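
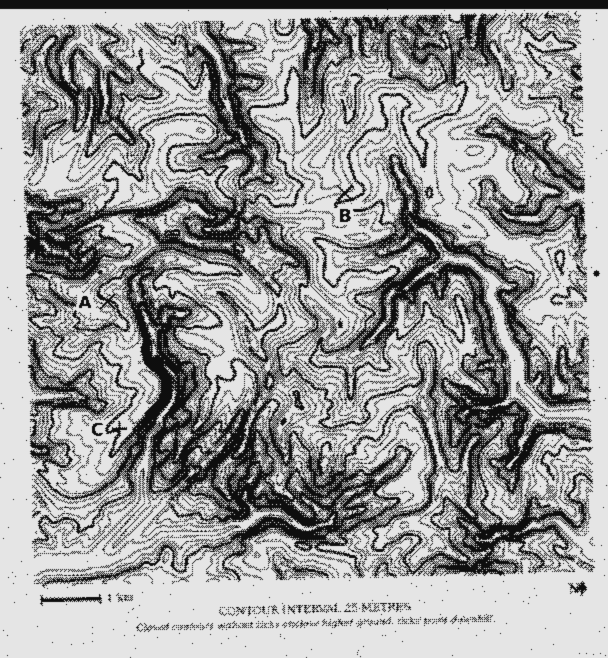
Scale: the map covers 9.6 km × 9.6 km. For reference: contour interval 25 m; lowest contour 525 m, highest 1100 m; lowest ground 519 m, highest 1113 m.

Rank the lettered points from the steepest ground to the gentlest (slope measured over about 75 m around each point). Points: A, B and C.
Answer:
A B C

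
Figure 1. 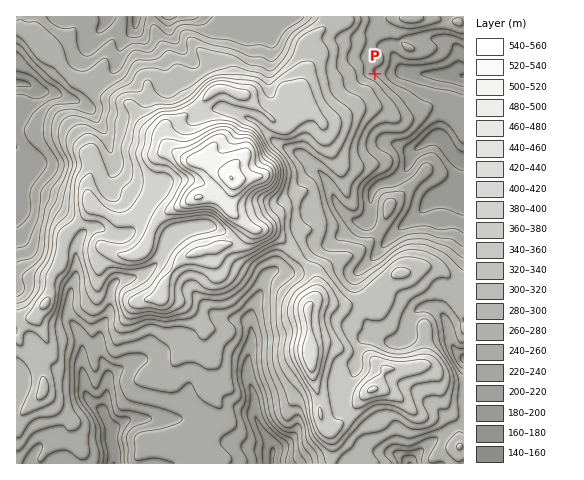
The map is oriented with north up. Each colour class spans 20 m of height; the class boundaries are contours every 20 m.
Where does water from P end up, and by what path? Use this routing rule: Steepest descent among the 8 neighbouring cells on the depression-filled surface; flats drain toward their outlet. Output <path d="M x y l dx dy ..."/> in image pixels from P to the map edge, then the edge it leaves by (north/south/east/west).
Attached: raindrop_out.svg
<path d="M375 74l1-1 40 0 1 1 44 1 2 1"/>
exit: east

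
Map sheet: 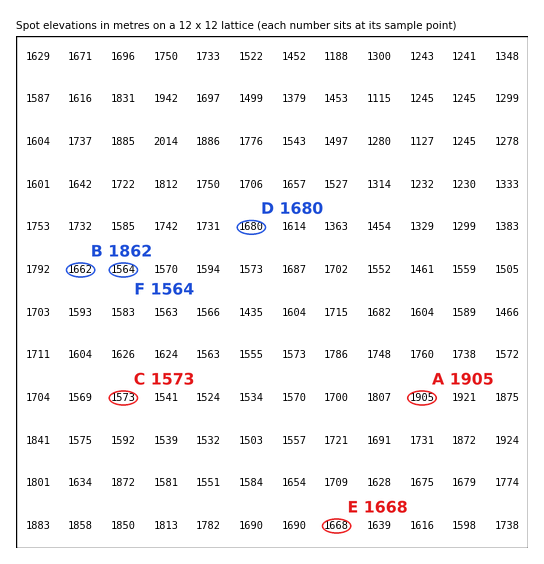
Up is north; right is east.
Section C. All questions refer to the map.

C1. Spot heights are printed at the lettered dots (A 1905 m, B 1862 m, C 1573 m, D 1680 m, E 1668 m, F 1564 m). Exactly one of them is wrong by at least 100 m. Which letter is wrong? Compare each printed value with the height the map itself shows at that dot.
B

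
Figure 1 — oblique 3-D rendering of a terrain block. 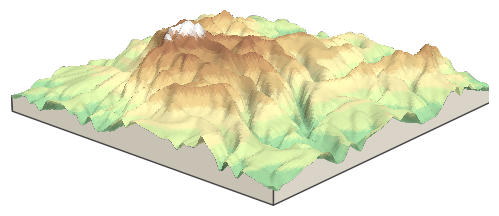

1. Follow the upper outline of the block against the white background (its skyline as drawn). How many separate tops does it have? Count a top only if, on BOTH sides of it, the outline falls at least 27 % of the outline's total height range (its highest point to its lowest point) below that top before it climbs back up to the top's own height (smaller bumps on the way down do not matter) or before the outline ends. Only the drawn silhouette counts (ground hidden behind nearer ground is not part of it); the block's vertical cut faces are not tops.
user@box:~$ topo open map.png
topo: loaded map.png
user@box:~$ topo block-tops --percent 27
1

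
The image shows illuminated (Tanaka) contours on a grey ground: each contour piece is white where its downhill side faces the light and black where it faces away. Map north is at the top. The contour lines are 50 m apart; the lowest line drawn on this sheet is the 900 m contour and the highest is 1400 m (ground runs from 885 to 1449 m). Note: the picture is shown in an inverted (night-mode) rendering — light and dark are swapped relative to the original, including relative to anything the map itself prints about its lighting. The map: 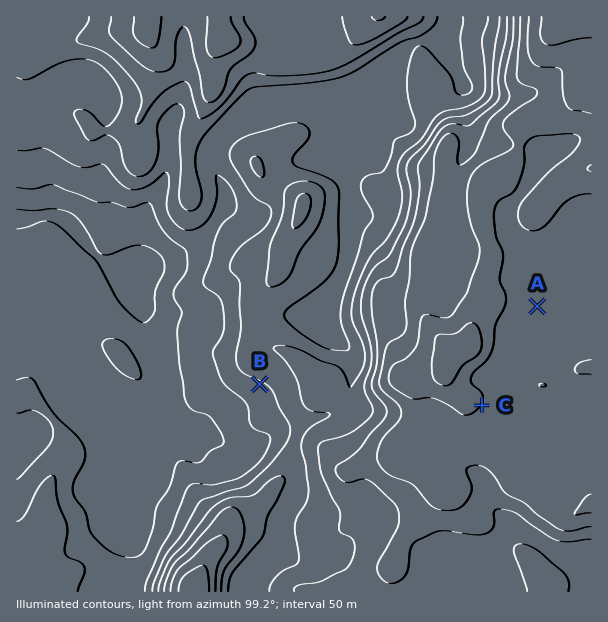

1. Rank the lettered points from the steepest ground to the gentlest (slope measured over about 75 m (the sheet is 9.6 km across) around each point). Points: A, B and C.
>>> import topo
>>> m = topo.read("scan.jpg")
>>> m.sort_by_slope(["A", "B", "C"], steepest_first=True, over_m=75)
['C', 'B', 'A']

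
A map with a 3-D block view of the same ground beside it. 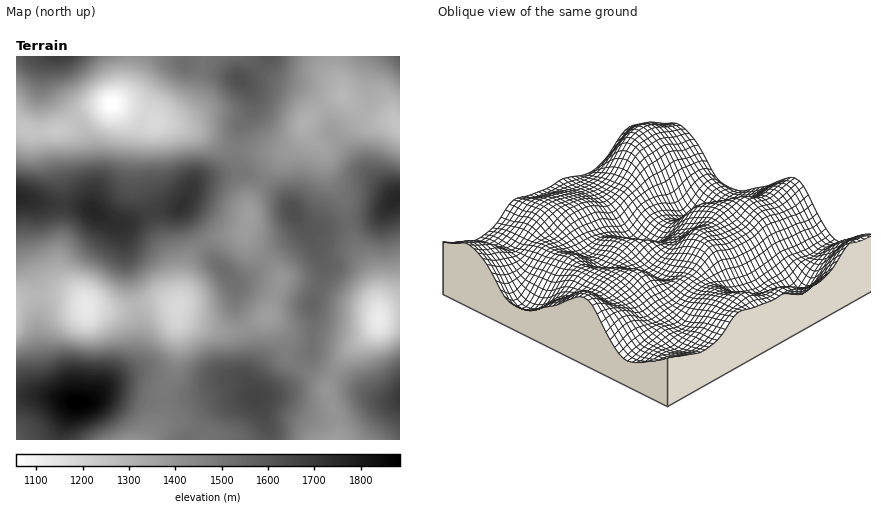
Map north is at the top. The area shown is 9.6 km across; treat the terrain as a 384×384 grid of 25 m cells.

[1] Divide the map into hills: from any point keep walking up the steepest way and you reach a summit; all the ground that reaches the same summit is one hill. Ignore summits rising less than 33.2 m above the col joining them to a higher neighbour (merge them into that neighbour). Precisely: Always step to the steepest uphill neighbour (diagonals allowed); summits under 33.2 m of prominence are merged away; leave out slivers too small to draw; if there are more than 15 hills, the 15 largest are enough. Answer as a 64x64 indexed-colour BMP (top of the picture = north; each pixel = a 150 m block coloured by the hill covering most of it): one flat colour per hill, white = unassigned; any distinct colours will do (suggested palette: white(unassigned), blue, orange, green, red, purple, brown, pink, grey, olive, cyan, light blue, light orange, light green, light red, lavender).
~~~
<image width="64" height="64" href="data:image/bmp;base64,Qk12CAAAAAAAAHYAAAAoAAAAQAAAAEAAAAABAAQAAAAAAAAIAAATCwAAEwsAABAAAAAAAAAA////ALR3HwAOf/8ALKAsACgn1gC9Z5QAS1aMAMJ34wB/f38AIr28AM++FwDox64AeLv/AIrfmACWmP8A1bDFABERERERERERERERRERERERERERERERERERERLu7u7u7EREREREREREREREUREREREREREREREREREREu7u7u7sRERERERERERERERFEREREREREREREREREREu7u7u7uxEREREREREREREREURERERERERERERERERES7u7u7u7ERERERERERERERERFERERERERERERERERERLu7u7u7sREREREREREREREREUREREREREREREREREREu7u7u7uxERERERERERERERERREREREREREREREREREu7u7u7u7ERERERERERERERERFERERERERERERERERES7u7u7u7sREREREREREREREREURERERERERERERERERLu7u7u7uxERERERERERERERERRERERERERERERERERGu7u7u7u7EREREREREREREREREURERERERERERERERGZru7u7u7sRERERERERERERERERRERERERERERERERmZmu7u7u7uxERERERERERERERERFERERERERERERERmZmZru7u7u7ERERERERERERERERERRERERERERERERmZmZmu7u7u7sRERERERERERERERERFERERERERERERmZmZmZru7u7uxEREREREREREREREREURERERERERERGZmZmZma7u7u7ERERERERERERERERERREREREREREREZjMzMzMzu7u7sRERERERERERERERERFEREREREREREYzMzMzMzMzu7uxEREREREREREREREREURERJmZREREQzMzMzMzMzM7u7ERERERERERERERERERREmZmZmZlEQzMzMzMzMzMzu7sRERERERERERERERERGZmZmZmZmZkzMzMzMzMzMzM7uxEREREREREREREREREZmZmZmZmZmTMzMzMzMzMzMzZmERERERERIiIiIiERESmZmZmZmZmZkzMzMzMzMzMzZmYREREREYIiIiIiIiIiKZmZmZmZmZmTMzMzMzMzMzNmZoiIiIiIIiIiIiIiIiInmZmZmZmZmZMzMzMzMzMzM2ZmiIiIiIIiIiIiIiIiIieZmZmZmZmZmTMzMzMzMzMzZmaIiIiIIiIiIiIiIiIiJ5mZmZmZmZmZMzMzMzMzMzNmZoiIiIIiIiIiIiIiIiJ3mZmZmZmZmZkzMzMzMzMzNmZmiIiIgiIiIiIiIiIiIneZmZmZmZmZkzMzMzMzMzM2ZmaIiIiCIiIiIiIiIiIid3mZmZmZmZkzMzMzMzMzM2ZmZoiIiIIiIiIiIiIiIiJ3eZmZmZmZkzMzMzMzMzMzZmZmiIiIgiIiIiIiIiIiJ3d3mZmZmZkzMzMzMzMzMzZmZmaIiIiCIiIiIiIiIiInd3d5mZmZkzMzMzMzMzMzZmZmZoiIiIIiIiIiIiIiInd3d3d5mZmTMzMzMzMzMzNmZmZmiIiIgiIiIiIiIiIid3d3d3d3dzMzMzMzMzMzM2ZmZmaIiIiCIiIiIiIiIid3d3d3d3d3MzMzMzMzMzM2ZmZmZoiIiIIiIiIiIiIiJ3d3d3d3d3dzMzMzMzMzMzZmZmZmiIiIgiIiIiIiIiInd3d3d3d3d3MzMzMzMzMzNmZmZmaIiIiCIiIiIiIiInd3d3d3d3d3czMzMzMzMzM2ZmZmZoiIiIgiIiIiIiIid3d3d3d3d3dzMzMzMzMzMzZmZmZmiIiIiCIiIiIiIiJ3d3d3d3d3d3MzMzMzMzMzZmZmZmaIiIiIIiIiIiIiJ3d3d3d3d3d3dzMzMzMzMzNmZmZmZoiIiIgiIiIiIiInd3d3d3d3d3d3czMzMzMzNmZmZmZmiIiIgiIiIiIiIid3d3d3d3d3d3dzMzMzMzM2ZmZmZmaIiIiCIiIiIiIiJ3d3d3d3d3d3d3czMzMzM2ZmZmZmZoiIiIIiIiIiIiJ3d3d3d3d3d3d3d3MzMzMzZmZmZmZmiIiIgiIiIiIiIid3d3d3d3d3d3d3dzMzMzNmZmZmZmaIiIiCIiIiIiIiJ3d3d3d3d3d3d3d3MzMzM2ZmZmZmZoiIiIIiIiIiIiInd3d3d3d3d1VVVVVTMzM2ZmZmZmZmiIiIgiIiIiIiIid3d3d3d3dVVVVVVVVTM2ZmZmZmZmaIiIiCIiIiIiIiJ3d3d3d3VVVVVVVVVVM2ZmZmZmZmZoiqqIIiIiIiIiInd3d3d1VVVVVVVVVVVWZmZmZmZmZmqqqqqqIiIiIiIiJ3d1VVVVVVVVVVVVVVZmZmZmZmZmaqqqqqqiIiIiIiIlVVVVVVVVVVVVVVVVVWZmZmZmzMzKqqqqqqqiIiIiJVVVVVVVVVVVVVVVVVVVVmZmZmzMzMqqqqqqqqqiIiVVVVVVVVVVVVVVVVVVVVVVZmZszMzMyqqqqqqqqqqlVVVVVVVVVVVVVVVVVVVVVVVVZszMzMzKqqqqqqqqqqpVVVVVVVVVVVVVVVVVVVVVVVVczMzMzMqqqqqqqqqqqqVVVVVVVVVVVVVVVVVVVVVVVVzMzMzMyqqqqqqqqqqqpVVVVVVVVVVVVVVVVVVVVVVVXMzMzMzKqqqqqqqqqqqlVVVVVVVVVVVVVVVVVVVVVVXMzMzMzMqqqqqqqqqqqqpVVVVVVVVVVVVVVVVVVVVVVczMzMzMyqqqqqqqqqqqqlVVVVVVVVVVVVVVVVVVVVVVzMzMzMzKqqqqqqqqqqqqVVVVVVVVVVVVVVVVVVVVVVXMzMzMzM"/>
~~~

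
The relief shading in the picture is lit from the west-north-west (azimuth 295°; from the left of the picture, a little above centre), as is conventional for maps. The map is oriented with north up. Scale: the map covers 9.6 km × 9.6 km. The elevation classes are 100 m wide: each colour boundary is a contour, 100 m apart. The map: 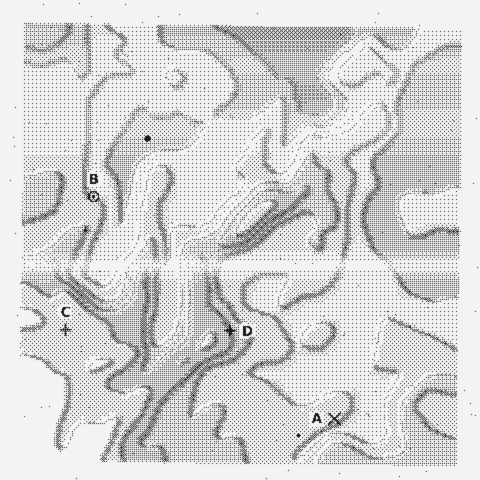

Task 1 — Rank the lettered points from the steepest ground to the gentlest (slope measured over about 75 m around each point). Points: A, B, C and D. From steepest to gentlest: D A B C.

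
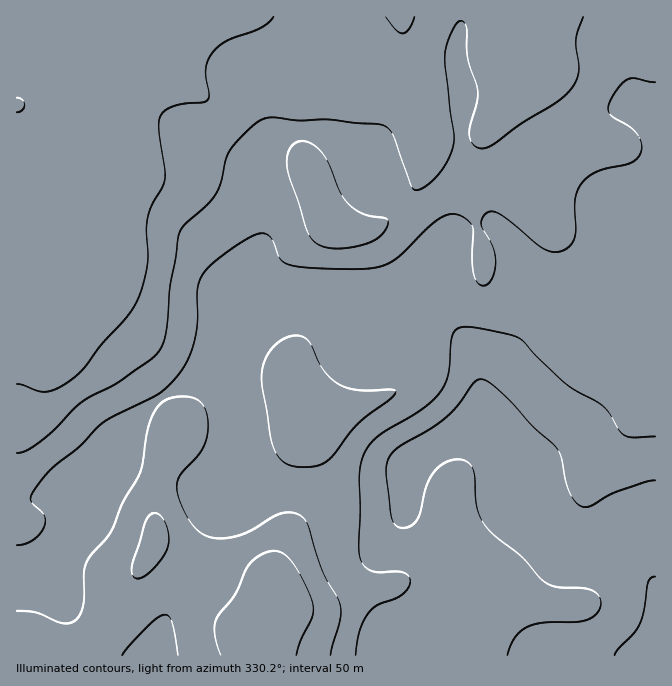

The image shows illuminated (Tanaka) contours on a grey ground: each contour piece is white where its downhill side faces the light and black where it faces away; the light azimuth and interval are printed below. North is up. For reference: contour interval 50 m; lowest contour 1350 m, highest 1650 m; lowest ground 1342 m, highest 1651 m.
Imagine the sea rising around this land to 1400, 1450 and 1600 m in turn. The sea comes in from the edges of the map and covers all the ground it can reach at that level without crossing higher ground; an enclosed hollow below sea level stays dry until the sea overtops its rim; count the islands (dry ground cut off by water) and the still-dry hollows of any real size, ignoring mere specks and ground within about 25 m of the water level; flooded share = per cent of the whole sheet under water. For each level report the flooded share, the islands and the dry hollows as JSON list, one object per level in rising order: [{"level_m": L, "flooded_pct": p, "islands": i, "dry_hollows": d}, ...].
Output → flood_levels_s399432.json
[{"level_m": 1400, "flooded_pct": 8, "islands": 0, "dry_hollows": 0}, {"level_m": 1450, "flooded_pct": 19, "islands": 0, "dry_hollows": 0}, {"level_m": 1600, "flooded_pct": 87, "islands": 0, "dry_hollows": 0}]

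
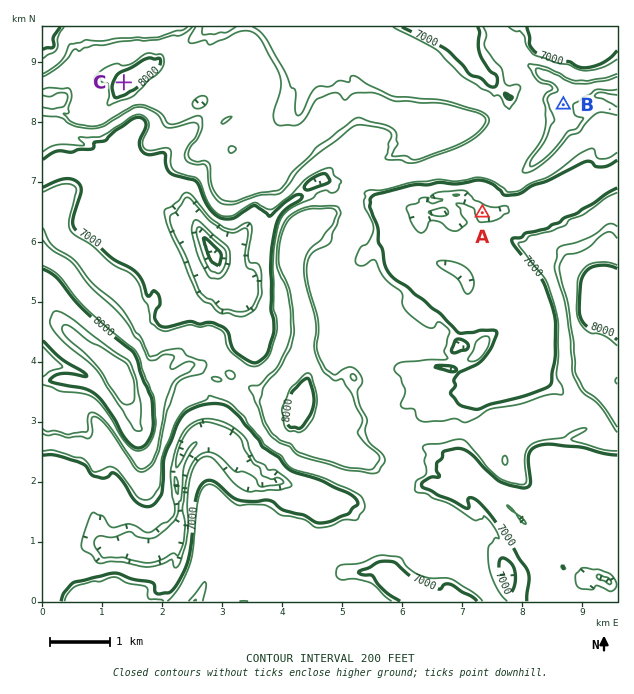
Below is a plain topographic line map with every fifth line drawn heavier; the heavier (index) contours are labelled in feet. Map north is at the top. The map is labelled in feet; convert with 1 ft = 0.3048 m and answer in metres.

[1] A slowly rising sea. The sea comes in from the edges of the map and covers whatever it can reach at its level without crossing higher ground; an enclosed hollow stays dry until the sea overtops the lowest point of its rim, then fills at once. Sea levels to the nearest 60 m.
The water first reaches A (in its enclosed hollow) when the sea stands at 2100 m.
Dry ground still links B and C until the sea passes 2220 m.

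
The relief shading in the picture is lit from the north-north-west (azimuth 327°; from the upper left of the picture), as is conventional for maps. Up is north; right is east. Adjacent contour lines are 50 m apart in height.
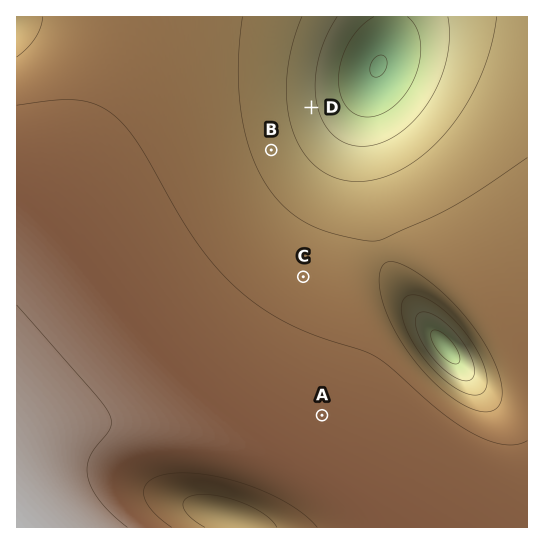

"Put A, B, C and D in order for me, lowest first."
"D B C A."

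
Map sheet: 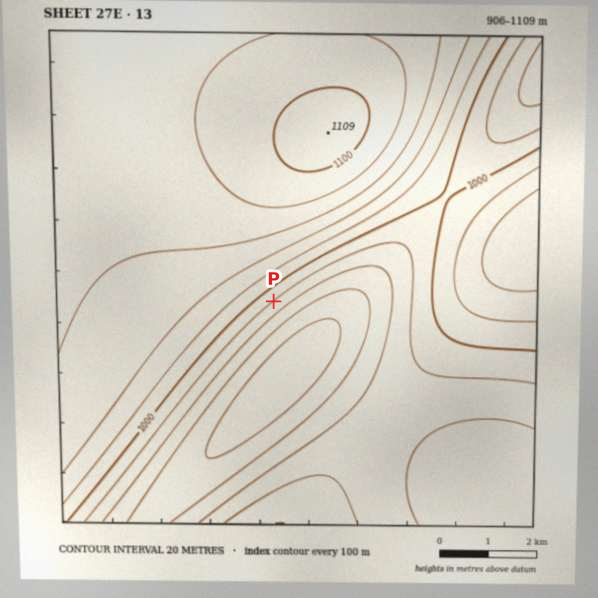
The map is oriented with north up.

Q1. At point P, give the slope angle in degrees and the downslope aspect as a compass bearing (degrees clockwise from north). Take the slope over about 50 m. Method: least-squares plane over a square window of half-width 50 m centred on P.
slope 5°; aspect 142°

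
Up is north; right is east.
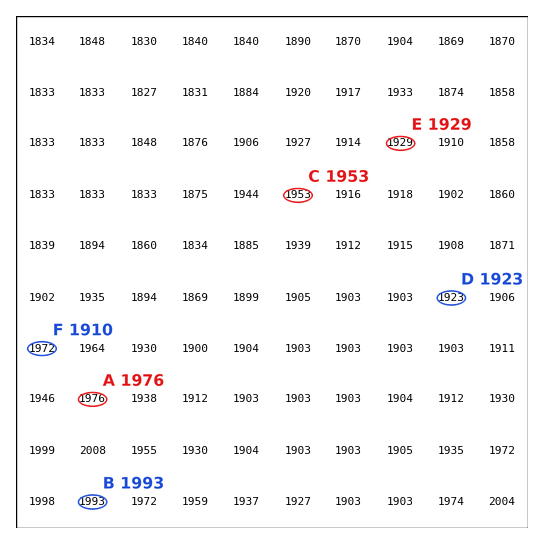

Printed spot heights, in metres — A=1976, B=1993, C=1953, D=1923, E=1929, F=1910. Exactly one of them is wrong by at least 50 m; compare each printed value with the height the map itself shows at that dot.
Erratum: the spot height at F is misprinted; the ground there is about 1972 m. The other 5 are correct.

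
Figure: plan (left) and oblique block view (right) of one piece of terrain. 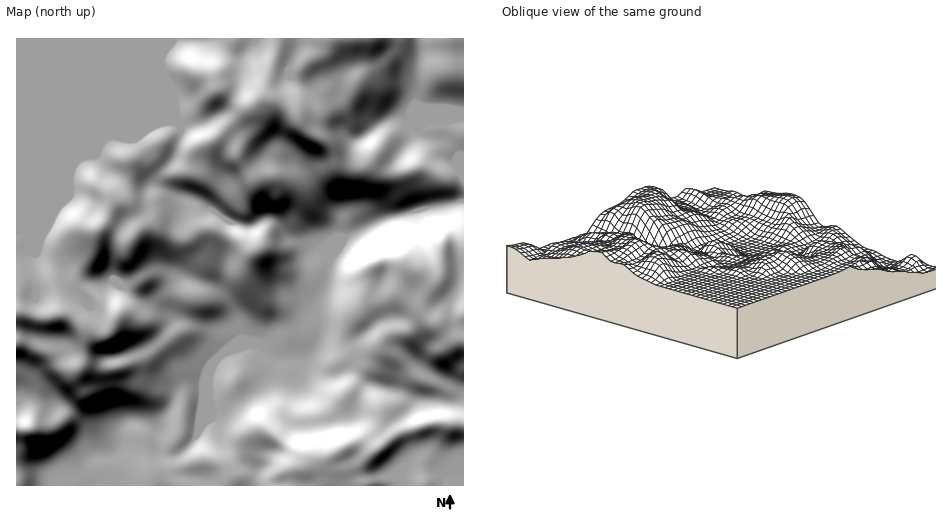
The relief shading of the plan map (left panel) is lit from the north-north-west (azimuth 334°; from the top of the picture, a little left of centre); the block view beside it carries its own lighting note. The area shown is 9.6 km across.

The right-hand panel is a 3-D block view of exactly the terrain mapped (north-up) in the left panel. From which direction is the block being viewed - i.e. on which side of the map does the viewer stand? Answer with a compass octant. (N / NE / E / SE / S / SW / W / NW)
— NW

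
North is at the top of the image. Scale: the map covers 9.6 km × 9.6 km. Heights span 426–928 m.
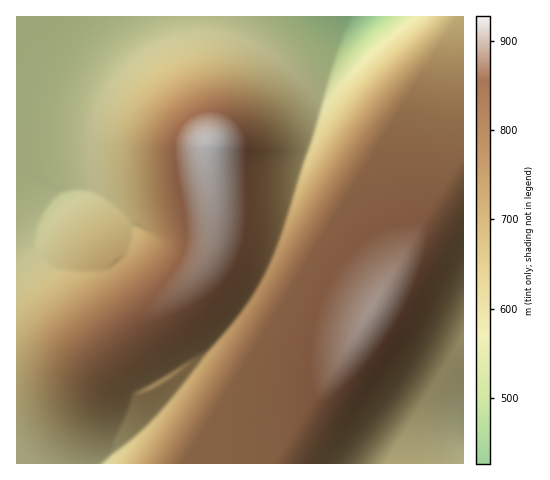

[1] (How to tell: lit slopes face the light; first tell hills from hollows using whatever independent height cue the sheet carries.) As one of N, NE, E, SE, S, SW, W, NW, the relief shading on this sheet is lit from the NW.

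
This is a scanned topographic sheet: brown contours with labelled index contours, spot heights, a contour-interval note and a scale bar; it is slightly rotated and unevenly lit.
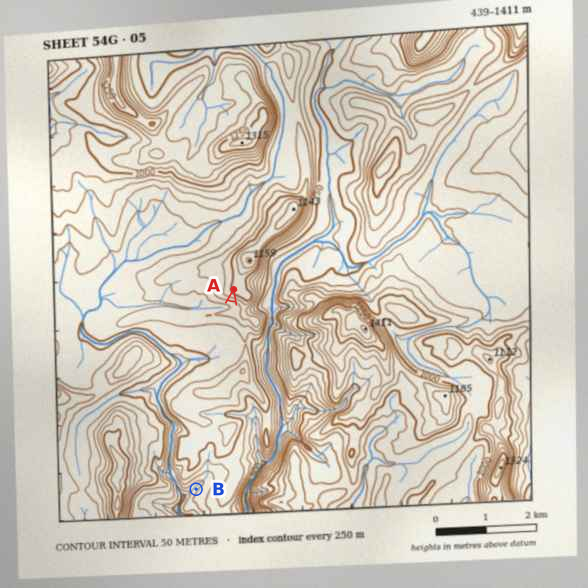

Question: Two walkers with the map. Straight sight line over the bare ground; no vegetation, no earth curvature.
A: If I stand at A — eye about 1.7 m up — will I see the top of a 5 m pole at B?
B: No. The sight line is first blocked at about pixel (217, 381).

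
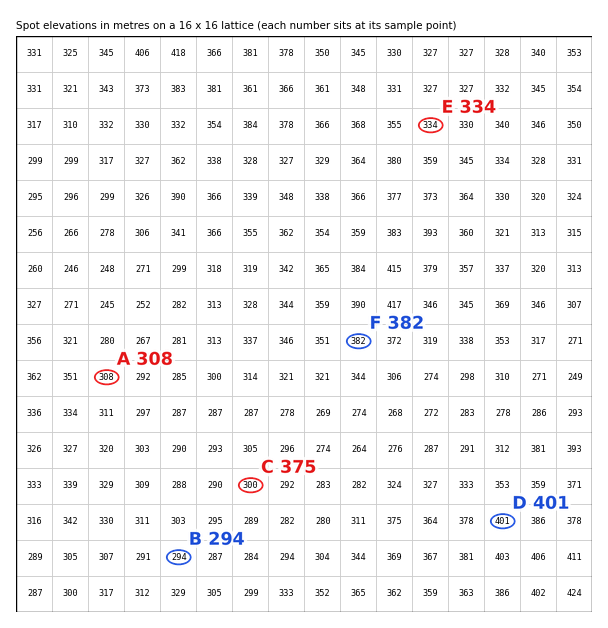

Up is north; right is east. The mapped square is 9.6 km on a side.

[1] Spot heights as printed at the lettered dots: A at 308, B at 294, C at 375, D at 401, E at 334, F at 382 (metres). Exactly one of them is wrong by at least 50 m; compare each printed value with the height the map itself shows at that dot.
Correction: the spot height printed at C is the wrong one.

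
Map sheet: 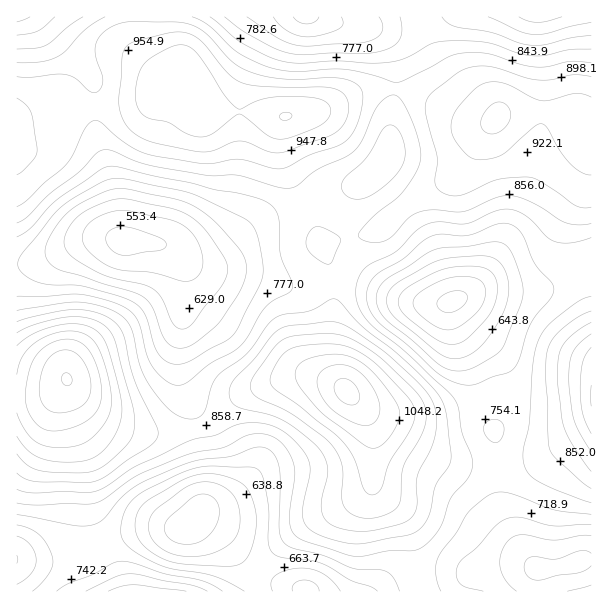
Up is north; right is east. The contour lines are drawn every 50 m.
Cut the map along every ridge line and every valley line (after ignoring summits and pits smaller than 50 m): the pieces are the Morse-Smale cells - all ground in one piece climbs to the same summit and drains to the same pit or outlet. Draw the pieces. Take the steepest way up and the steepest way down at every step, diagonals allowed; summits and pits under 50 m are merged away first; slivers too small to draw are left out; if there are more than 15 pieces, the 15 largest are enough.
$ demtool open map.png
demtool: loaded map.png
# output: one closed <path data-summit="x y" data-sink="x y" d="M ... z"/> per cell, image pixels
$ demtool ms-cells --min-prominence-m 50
<path data-summit="285 116" data-sink="125 242" d="M179 74l-9 5-24 21-18 4-34 3 3 31 9 24 10 47 2 19 4 12 45 6 9 4 15 14 15 6 46 6 44 13 37-3-1-14-13-30-7-30-22-36-7-20-1-31 2-8-27-5-54 0z"/><path data-summit="497 119" data-sink="452 302" d="M539 110l-39 5-16 17-16 30-12 13-42 24-34 30-15 6-12 1-3 7 10 18 24 25 11 8 18 7 18 3 13 0 30-12 17-3 49 0 15-6 17-11 19-6 1-126-11-2-4-4-3-9-7-7-10-4z"/><path data-summit="66 380" data-sink="125 242" d="M110 238l-26 3-39 18-16 5-13 0 0 132 28 0 10-5 12-11 8 13 21 21 19 12 30 7 32 0 22-3-2-14-14-29-4-22 8-84-4-18-4-8-13-9-25-5-20 0z"/><path data-summit="347 392" data-sink="191 524" d="M308 376l-20 2-34 12-14 7-27 27-14 5 6 35 0 33-3 12-8 12 18 7 12 8 31 35 3 0 6-8 38-35 58-30 12-13 1-51-7-20-22-26-12-6z"/><path data-summit="285 116" data-sink="306 17" d="M318 16l-183 0-1 16 4 12 10 16 11 12 6 2 14 0 24 38 54 0 31 4 38-7 37-18 33-4 0-21-5-16-3-6-13-13-10-5-26-2z"/><path data-summit="347 392" data-sink="579 561" d="M483 400l-49 14-53 0-23-10 8 10 7 20 1 54 26 25 8 14 6 21 3 29 29-5 31 0 35-7 23 2-17-21-16-36-3-15 0-40-3-18z"/><path data-summit="347 392" data-sink="125 242" d="M176 250l-2 1 8 12 4 13-8 89 4 22 11 21 7 20 13-4 32-30 37-15 26-3 15 3 20 8-7-12-5-15 2-74-37 3-44-13-46-6-15-6z"/><path data-summit="591 396" data-sink="579 561" d="M591 394l-24 0-25 4-48-2-10 3 10 32 5 24 0 40 3 15 16 36 18 22 28-2 28-8z"/><path data-summit="347 392" data-sink="452 302" d="M354 286l-20 1-3 43 1 36 6 15 16 19 11 8 16 6 53 0 50-15-30-72-4-25-21 2-22-3z"/><path data-summit="497 119" data-sink="537 17" d="M591 16l-169 0-1 2 9 27 15 26 25 27 21 17 6 3 7-4 12-2 35 0 16 6 7 7 3 9 4 4 10 1z"/><path data-summit="591 396" data-sink="452 302" d="M591 266l-19 6-17 11-15 6-60 1-18 6-11 7 0 14 3 10 16 36 13 35 11-2 48 2 25-4 25-1z"/><path data-summit="17 140" data-sink="125 242" d="M93 106l-46 0-27 10-4 4 1 144 19-2 48-21 17-3 21 2-4-12-6-42-15-48-1-30z"/><path data-summit="66 380" data-sink="191 524" d="M68 382l-1 23 19 60 5 53 5 15 7 13 35-14 17-3 18 0 18-5 8-9 6-18 0-33-6-33-55 2-30-7-19-12-21-21z"/><path data-summit="66 380" data-sink="17 560" d="M66 380l-18 14-32 4 0 160 4 2 60-1 23-13-7-13-5-15-5-53-19-60z"/><path data-summit="347 392" data-sink="306 591" d="M372 475l-2 13-10 10-58 30-15 12-23 23-6 9 20 11 25 6 3 3 75 0 17-10 18-5-2-29-6-21-8-14-24-22z"/>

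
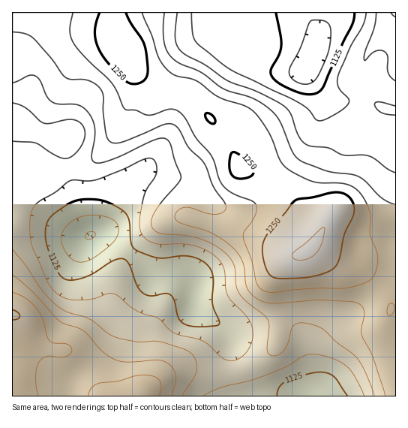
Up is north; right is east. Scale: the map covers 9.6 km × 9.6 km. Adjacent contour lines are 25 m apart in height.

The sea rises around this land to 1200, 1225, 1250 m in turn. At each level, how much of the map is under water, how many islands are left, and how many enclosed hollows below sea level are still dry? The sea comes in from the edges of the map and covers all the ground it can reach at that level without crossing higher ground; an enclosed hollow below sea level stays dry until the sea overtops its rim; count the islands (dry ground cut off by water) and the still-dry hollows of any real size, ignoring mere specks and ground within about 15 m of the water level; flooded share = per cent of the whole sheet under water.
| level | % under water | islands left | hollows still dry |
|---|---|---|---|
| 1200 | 62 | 0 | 0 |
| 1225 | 79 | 0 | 0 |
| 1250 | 94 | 1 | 0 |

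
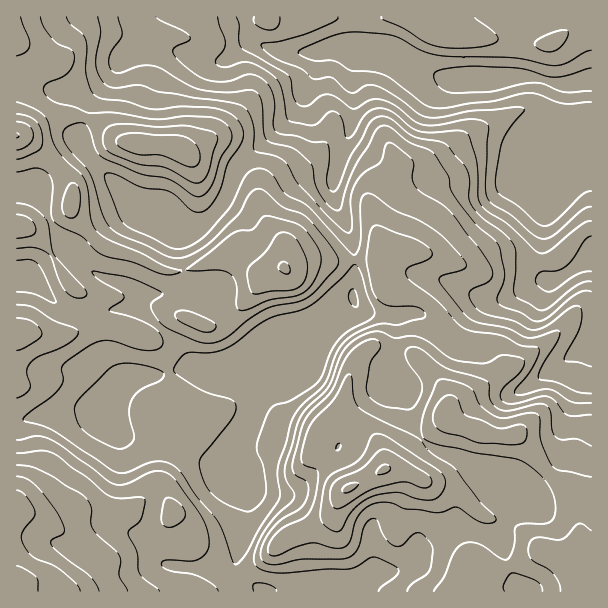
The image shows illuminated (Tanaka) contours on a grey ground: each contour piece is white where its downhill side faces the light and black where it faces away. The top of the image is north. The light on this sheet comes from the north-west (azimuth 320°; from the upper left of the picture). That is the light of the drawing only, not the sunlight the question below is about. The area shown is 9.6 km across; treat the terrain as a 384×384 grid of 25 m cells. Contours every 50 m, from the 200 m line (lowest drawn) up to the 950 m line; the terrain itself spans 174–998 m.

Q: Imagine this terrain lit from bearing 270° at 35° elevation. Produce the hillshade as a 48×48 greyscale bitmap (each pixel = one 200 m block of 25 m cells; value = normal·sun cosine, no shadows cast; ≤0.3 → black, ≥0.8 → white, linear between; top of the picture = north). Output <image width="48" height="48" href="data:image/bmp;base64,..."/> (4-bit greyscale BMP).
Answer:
<image width="48" height="48" href="data:image/bmp;base64,Qk32BAAAAAAAAHYAAAAoAAAAMAAAADAAAAABAAQAAAAAAIAEAAATCwAAEwsAABAAAAAAAAAAAAAAABEREQAiIiIAMzMzAERERABVVVUAZmZmAHd3dwCIiIgAmZmZAKqqqgC7u7sAzMzMAN3d3QDu7u4A////AFVnZVVVZnd3ZmeJiIiZmau7uoeIiIrMqWZlVWZVVniHZ4qph3iIiJqru6iIiJq7mFZlZ3dURniHZp3YZ3h2Z5mavLmHirqph1VneHZVV4iHVY77ZoiFR6mJq7l3i8qIh1Z3dmVmeId2RH3+l4mEJ6l4mqmIm7mJmFZmZWZ3iIdkNHv+yqqDJ6l4mZmYiZiaqGVVZmd3eJdCNnnOzN2TJZqImImHeImrqVVWdmZ4iIUiV4m93f/FI3mZdnh3eIm7qVVWdlV5mGMUeImt3f/pVFeZZFZniJqqmFVmZUR6qVI2eIm+7M7bqHZ3U0V4iaqZh3d2VDR5qWVXiJmu/amrzJZURGeImal3d4h1M1aJmYd3eJms/7eKzJVEV4mZmYZXd5hkNXiJmZh3eImb/8d5u4VXmZqYiFNHiJdlZ4iJqZh3d4ma79iJqWZ6upmHiFJHiHdneIiaqYiHd3ia3+uIhmec2ndleHQ1eGZWeIiamYiIiHiZre23VXic63VDWJczaHZVZ3iZmIiIiIiIit7oRXic23UyJZhUZ3dlZneJmYh3iIiIiL/7VWisyWVVQ0Zmd2ZmZ3eImYd3iJmIh579ZWm7hmZ4hRFXiGZmZneIiHd4iImZh4z+lmm5VGiJl0ImiGZmVWiZh2eYZWiJh3ruyGiWRomYZmZEZ2ZmZniZdnmpZDV4h3m9yWeHeId3VGiFRXZWd4iHebuYdlRXd3iJq6mYmGRWZVi6ZGVXiIh4mrmHiZVFZmd4rMmZhkNWZle8lneKqGZ4iZmIm8llVDRXvrh4ZEVVVWesuYm8lVeImZiIm9yYcxE2z7dmVWZlM1ebu5rLZXiZqpiIisypdCI1vpZmZ3dkIleImZq4WJmZh2iqmZq6dDM1vZZ3d2ZTM1eHZ4iGeqmGVFi8yom7hTM1vZd3ZVVUM0eZZXZWmoZVVXis3Jm7hDIm3Zd2ZVVUMzarl1RZl1NGd4mazLqpdCE57Id2ZlQzMjasulWMkyNXiJmYm8uXZSFc6nd3dkITNFebzHi9khNniJqnacyFVCKO2Xd3ZTESRniKu4m8kgN5mKumN7t0RDOf2Xd2ZlIBV4iJqomrghWamauUFJp1REOe2Yh2ZlIBV4iImXiYQ2mqmaqDAnl2VVR825h2VVMRR4iIiFVkNry6mJljETZ2ZWVr3KhlVFQyR4iIiDISWd26iIdlQiJFZndp3bZEZmVDRoiIiCEDacyod4d2YyETZ4l3zZMUeIdUVniZiENGeJl2Z4h3ZDISR5p2vHITaJh3ZniIiGZnd3d2Z4h3ZmUxJZp2mmMkaJmImYdniGZndmZ3d3dmd4dBFZlmmWRFZ4iJmYZniHd3ZUWJh2ZWeJhCJHhmiGVnd3iImZiHiIh3UyR5h2VWeZdDRWd2d3d4iIiIiZmXZnd3UhNoh2ZmZ3U0Vnh3eIiZmIiIiJmGZmZmYyRnd3d3ZEVnZmd3iIm7qYd3iJmHZlVWZURWd3d2VEeHZmZniJq7mId3iImYd1RWZlRWd3d2VWmXZ3dniZmZh4h4iIiIiA=="/>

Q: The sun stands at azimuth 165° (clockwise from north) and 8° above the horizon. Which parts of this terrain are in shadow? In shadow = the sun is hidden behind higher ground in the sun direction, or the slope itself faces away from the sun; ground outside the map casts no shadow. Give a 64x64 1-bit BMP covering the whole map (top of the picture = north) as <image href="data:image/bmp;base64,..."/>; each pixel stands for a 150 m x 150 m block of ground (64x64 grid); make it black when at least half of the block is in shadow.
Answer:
<image width="64" height="64" href="data:image/bmp;base64,Qk0+AgAAAAAAAD4AAAAoAAAAQAAAAEAAAAABAAEAAAAAAAACAAATCwAAEwsAAAIAAAAAAAAA////AAAAAAAAAAAAAAwAAAAAwAAAPgAAvgAAAAAeAAB8AAAAAAAAADgAAHAAAAAAAAAAeAAAACAAAAB8AAAAcAAAAH8AAADwAAAAf4AAAOAAAAx/wAAAQAAwGH/AAAAAgDwQf/AAAADA/4B8fAAAAcP/wHx/BwAA4//Afj//AAD//4A/P/4AAP//AB8//AAA//4AB7/4AAD+AAAHn/APAPwAAAfD+B/HAAAAB+PuH+cAAAAH888f/wAAAAfzj8//AAAAB/gH9/8AAAAH+AP4/gAAAAf4A/4+AAAAB/wH44QAAAAD/j/DwAAAAAP//7/wDAQAA///P/D/PAAA//5/+PwAcAB/sH/88ABwAD8Af/7gAAAAHgA//8AAAAAOAAP/gAAAAAQAAf8AAPAwAAAA/wAD/DgAAAB+AB//OAYAAHgAP/8UHAAP/AA//484EB/+wD//j/AAH//APA/P8AA//8AAA+/4AB//gAAB7/wAHj8AAADvngAMHgMAAG4eAAAGAwAAeB4AAAACAAB8DgAAAAYAAD+PHgAAAB/wH88/gACAP/wPz//AAOB//wfv//AA4P//g////g/g//+D/////8D//8H/////gP//4P////8A///8f///wgB///////AAAH/////8AAAAf//8f/AAAAA/+OAfwAAAAA/wQAYAAAAAB4AAAAAAAA=="/>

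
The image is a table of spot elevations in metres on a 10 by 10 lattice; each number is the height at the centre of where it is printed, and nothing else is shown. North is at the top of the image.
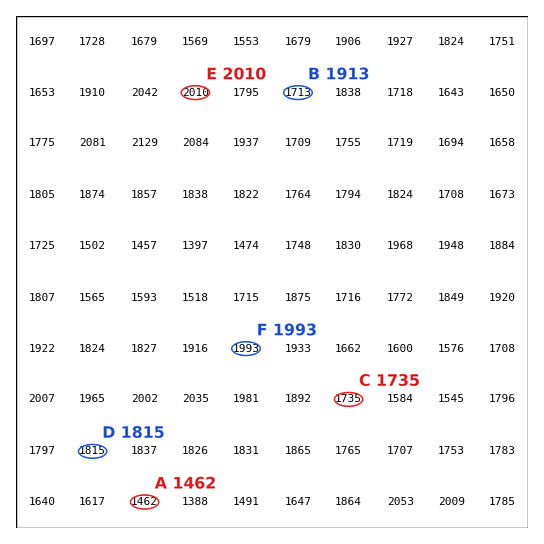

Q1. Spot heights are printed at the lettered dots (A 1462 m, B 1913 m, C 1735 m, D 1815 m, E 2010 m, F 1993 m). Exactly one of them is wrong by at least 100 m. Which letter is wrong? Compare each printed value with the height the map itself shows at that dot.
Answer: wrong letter B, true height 1713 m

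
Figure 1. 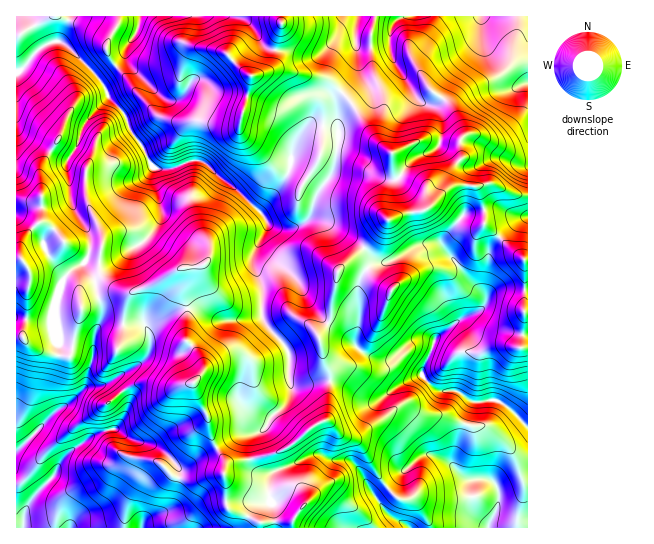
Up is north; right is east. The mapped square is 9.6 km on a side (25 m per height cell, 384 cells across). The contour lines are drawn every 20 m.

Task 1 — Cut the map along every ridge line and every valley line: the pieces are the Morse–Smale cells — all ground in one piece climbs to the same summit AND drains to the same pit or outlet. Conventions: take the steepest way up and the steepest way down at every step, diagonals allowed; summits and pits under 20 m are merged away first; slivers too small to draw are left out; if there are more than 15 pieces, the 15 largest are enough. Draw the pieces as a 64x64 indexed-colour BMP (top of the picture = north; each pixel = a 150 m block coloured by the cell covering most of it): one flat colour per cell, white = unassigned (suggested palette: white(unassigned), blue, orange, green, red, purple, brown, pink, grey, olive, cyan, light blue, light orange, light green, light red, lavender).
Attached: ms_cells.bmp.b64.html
<image width="64" height="64" href="data:image/bmp;base64,Qk12CAAAAAAAAHYAAAAoAAAAQAAAAEAAAAABAAQAAAAAAAAIAAATCwAAEwsAABAAAAAAAAAA////ALR3HwAOf/8ALKAsACgn1gC9Z5QAS1aMAMJ34wB/f38AIr28AM++FwDox64AeLv/AIrfmACWmP8A1bDFABEREREREREREREREREREQAADd3d3d3d3d3d////+ZmZEREREREREREREREREREQAAAN3d3d3d3d3d//////mZkREREREREREREREREREAAAAADd3d3d3d3d3/////+ZmREREREREREREREREREAAAAAAN3d3d3d3d3//////5mZEREREREREREREREREQAA3dAN3d3d3QDf////////mZkRERERERERERERERERAN3d3d3d3d3dAJ////////+ZmRERERERERERERERERHd3d3d3d3d3dAJmf////+ZmZmZEREREREREREREREREd3dAA3d3d3d0AmZn///+ZmZmZkRERERERERERERERERu7AAAADd3QAAmZmZ//mZmZmZmRERERERERERERERERu7sAAAAAAAAACZmZmZmZmZmZkAARERERERERERERERG7uwAAAAAAAACZmZmZmZmZmZkAAAERERERERERERERG7u7AAAAAAAAmZmZmZmZmZmZkAAAABEREREREREREREbu7u7AAAAAAmZmZmZmZmZmZkAAAAAARERERERERERERu7u7uwAAAAmZmZmZmZmZkAAAAAAAAAERERERERERERG7u7u7sAAACZmZmZmZAAAAAAAAAAAAARERERERERERG7u7u7u7AAAJmZmZmZAAAAAAAAAAAAAREREREREREREbu7u7u7sAAAmZl3eZmQAAAAAAAAAAABEREREREREREbu7u7u7uwAACZl3d3eZkAAAAAAAAAAAARERERERERERG7u7u7u7RERHd3d3d3mQAAAAAAAAAAABEREREREREREbu7u7u7tEREd3d3d3d3AAAAAAAAAAAAERERERERERERu7u7u7u0RER3d3d3d3cAAAAAAAAAAAABERERERERERG7u7u7u7RER3d3fMx3d3AAAAAAAAAKqgARERERERERG7u7u7u7tERHd3fMzMx3cAAAAAAAAKqqABERERERERG7u7u7u7tEREd3fMzMzMdwAAAAAAAKqqoAEREREREREbu7u7u7tERER3d3zMzMzMwAAAAAAAqqqgABEREAEBERu7u7u7tEREREd3fMzMzMzMwAAAAACqqqAAERAAAAABG7tVVVW0RERER3d8zMzMzMzMAAAAAKqqoAAREAAAAAAFVVVVVVREREREd3zMzMzMzMzMAAAAqqqgAAEAAAAAAAVVVVVVVERERER3fMzMzMzMzMzAAACqqqAAAFVVAAAABVVVVVVURERERHd8zMzMzMzMzHAAAKqqqgAAVVVVUAAFVVVVVVREREREd3zMzMzMzMzHcAAAqqqqAABVVVVVUAVVVVVVRERERER3fMzMzMzMzHdwAACqqqqgBVVVVVVVVVVVVVVEREREREd3zMzMzMzHd3AAAKqqqqqlIlVVVVVVVVVVVURERERERHd3fMzMzMd3cAAAqqqqqqIiIlVVVVVVVVVVRERERERER3d3fMzMd3dwAACqqqqqoiIiJVVVVVVVVVVEREREREREd3d3fMd3d3cAAKqqqqqiIiIiJVVVVVVVVVRERERERERHd3d3d3d3dwAAqqqqqqIiIiIlVVVVVVVVVEBERERERER3d3d3d3dwAACqqqqqIiIiIiJVVVVVVVVQAABEREREREd3d3d3d3AAAKqqqqIiIiIiIlVVVVVVVVAAAARERERERER3d3d3cAAAqqqqoiIiIiIiVVVVVVVWYAAABERERERERER3d3cAAACqqqqiIiIiIiJVVVVVVWZmAAAAREREREREQzd3dwAAAKqqqqIiIiIiJVVVVVVWZmZgAABERERERERDM3d3AAMzqqqqoiIiIiIlVVVVVWZmZmYAAAREREREQzMzMzMzMzOqqqoiIiIiIiVVVVVWZmZmZgAAAEREREQzMzMzMzMzM6qqqiIiIiIiJmZlVWZmZmZmAAAAREREQzMzMzMzMzMzqqqiIiIiIiJmZmZmZmZmZmYAAABERERDMzMzMzMzMzOqqiIiIiIiImZmZmZmZmZmZmAAAERERDMzMzMzMzMzM6oiIiIiIiImZmZmZmZmZmZmYAAARERDMzMzMzMzMzMzoiIiIiIiImZmZmZmZmZmZmZmAABERAMzMzMzMzMzMzMiIiIiIiIiZmZmZmZoiGZmZmZmZkREADMzMzMzMzMzMyIiIiIiIiJmZoiIiIiIZmZmZmZmREAAMzMzMzMzMzMzIiIiIiIiJmZoiIiIiIhmZmZmZmZEAAAzMzMzMzMzMzMiIiIiIiJmZoiIiIiIiIZmZmZmZkQAADMz7uMzMzMzMyIiIiIiJmZoiIiIiIiIhmZmZmZmYAAAMzPu4zMzMzMzIiIiIiImZoiIiIiIiIiGZmZmZmYAAAMzPu7uMzMzMzMiIiIiIiZmiIiIiIiIiIhmZmZgAAAAAzPu7u7jMzMzMyIiIiIiImiIiIiIiIiIiIgAAAAAAAADM+7u7uMzMzMzIiIiIiIiCIiIiIiIiIiIiAAAAAAAAAM+7u7u7jMzMzMiIiIiIiAAiIiIiIiIiIiIAAAAAAAAMz7u7u7u4zMzMyIiIiIiIACIiIiIiIiIiIAAAAAAAADu7u7u7u7uMzMzIiIiIiIiAAiIiIiIiIiIAAAAAAAAAO7u7u7u7u4zMzMiIiIiIiIACIiIiIiIiIgAAAAAAAAADu7u7u7u7jMzMyIiIiIiIiAIiIiIiIiIgAAAAAAAAAAO7u7u7u7uMzMz"/>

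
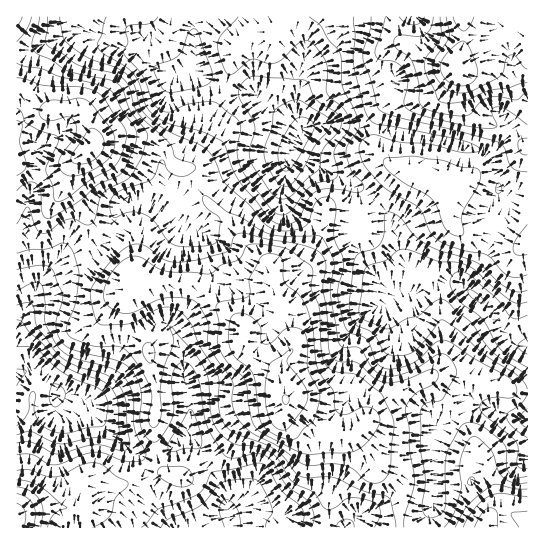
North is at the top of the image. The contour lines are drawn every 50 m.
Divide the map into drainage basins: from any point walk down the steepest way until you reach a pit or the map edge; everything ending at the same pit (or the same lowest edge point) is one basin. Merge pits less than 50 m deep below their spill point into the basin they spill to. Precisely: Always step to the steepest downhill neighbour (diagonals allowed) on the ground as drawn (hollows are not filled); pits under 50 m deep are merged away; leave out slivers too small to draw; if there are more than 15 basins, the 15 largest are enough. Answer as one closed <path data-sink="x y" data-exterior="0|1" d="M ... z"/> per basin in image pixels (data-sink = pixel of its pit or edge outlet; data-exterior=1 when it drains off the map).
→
<path data-sink="295 143" data-exterior="0" d="M527 16l-225 0-27 16-18-1-10 2-12 13-8 36-14 27-8 25-16 32-3 2-9 0-12-18-14-10-30-4-20 4-8 4-4-21-10-14-13-1-17 3-32-22-1 74 17 6 21 0 13-5 10-7-6 14 0 15 16 23 2 24-1 22 7 14 20 12 19 3 4 7 9-7 44 0 7 3 41 35 6 25 10 10 20 12 6 15-1-18 3-7 9-9 1-5-10-23 1-15-9-10-4-8 1-4 25-10 8-9 12-24 6-27 20 1 20 7 2-14 32-38 10-3 10 12 8 4 25 1 5 6-4 15 0 13 7 12 12 1 9-3 14 0 26 15 9-2z"/><path data-sink="527 346" data-exterior="1" d="M407 168l-10 3-29 34-4 6-1 12-20-7-20-1-6 27-12 24-8 9-19 6-7 6 4 10 9 10-1 15 10 23-1 5-9 9-3 7 1 20 4 13 5 6 12 7 15 13 17 10 13 0 11-7 10-10 7-13 7-8 21-6 35-18 21 0 34 8 20 10 15-1 0-147-9 1-26-15-14 0-9 3-12-1-7-12 0-13 4-12-2-5-6-5-22 0-8-4z"/><path data-sink="57 394" data-exterior="0" d="M74 160l-20 9-21 0-17-4 1 363 60 0 0-15-4-6 7-22 5-5 33 5 21-4 26-8-5-7-5-21-2-24 3-11 0-21-8-44-11-20-6-20 0-8 6-6 0-2-6-6-10 0-12-4-14-10-6-8-2-52-16-23 0-15z"/><path data-sink="230 514" data-exterior="0" d="M191 284l-44 0-16 13 4 21 13 27 5 26 3 18-3 45 4 24 4 11 4 4-26 8-21 4-33-5-5 5-7 22 4 6 0 14 245 1 13-55 1-30 3-8-14-4-38-29-12-33-20-12-10-10-6-25-32-29z"/><path data-sink="190 66" data-exterior="0" d="M301 16l-150 0 17 21 0 4-10 6-19 0-37-11-15-7-17-13-53 0-1 73 33 22 17-3 13 1 10 14 4 21 8-4 20-4 30 4 14 10 12 18 9 0 3-2 16-32 8-25 11-20 7-19 2-20 4-8 8-7 6-3 24 0z"/><path data-sink="527 419" data-exterior="1" d="M459 373l-21 0-11 6 41 52 5 10 2 9 10 12 12 39-1 8-7 6 16-3 22 8 1-129-15 0-20-10z"/>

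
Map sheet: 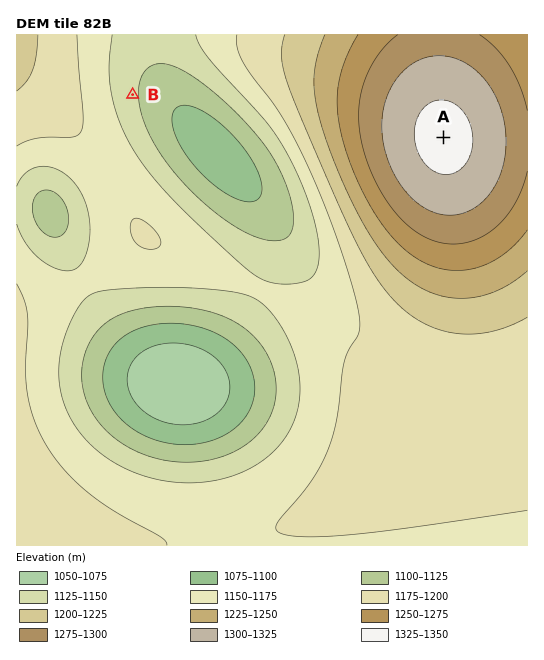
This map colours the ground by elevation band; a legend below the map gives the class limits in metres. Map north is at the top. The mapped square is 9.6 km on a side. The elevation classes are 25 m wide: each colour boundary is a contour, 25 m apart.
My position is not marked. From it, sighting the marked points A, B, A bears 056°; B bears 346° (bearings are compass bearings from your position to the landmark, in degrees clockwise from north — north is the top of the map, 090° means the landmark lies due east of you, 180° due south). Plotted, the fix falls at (186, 311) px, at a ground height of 1120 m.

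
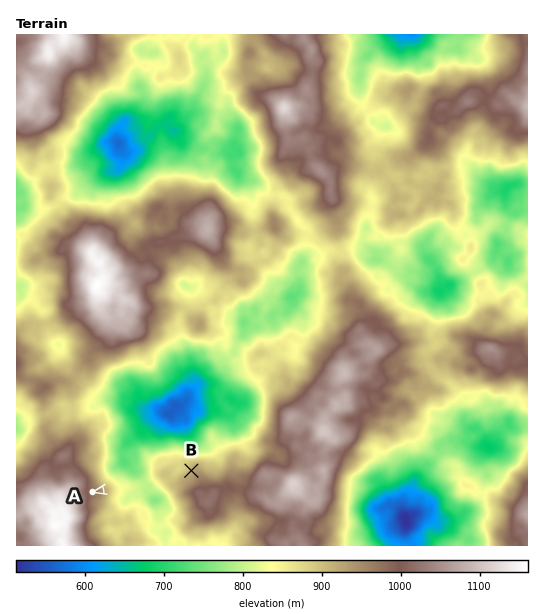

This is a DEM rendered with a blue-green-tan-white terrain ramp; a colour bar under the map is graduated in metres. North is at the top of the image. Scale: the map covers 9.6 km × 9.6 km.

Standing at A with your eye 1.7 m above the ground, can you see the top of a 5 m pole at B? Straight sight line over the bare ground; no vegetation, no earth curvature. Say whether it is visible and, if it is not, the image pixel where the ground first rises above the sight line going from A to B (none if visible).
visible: true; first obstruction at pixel None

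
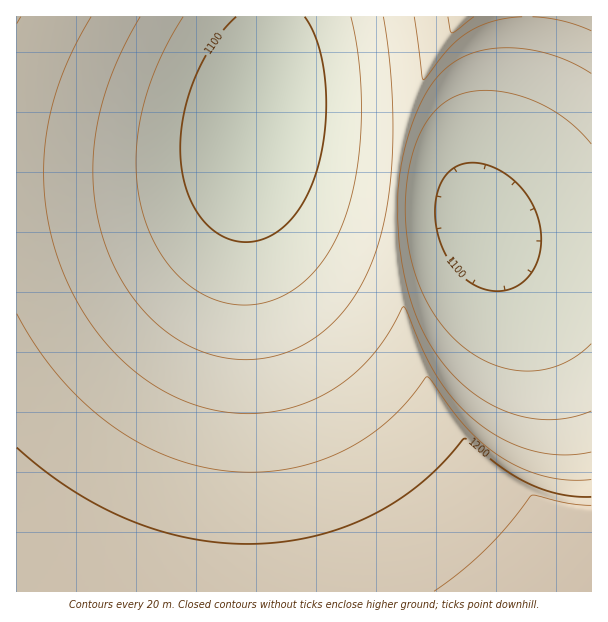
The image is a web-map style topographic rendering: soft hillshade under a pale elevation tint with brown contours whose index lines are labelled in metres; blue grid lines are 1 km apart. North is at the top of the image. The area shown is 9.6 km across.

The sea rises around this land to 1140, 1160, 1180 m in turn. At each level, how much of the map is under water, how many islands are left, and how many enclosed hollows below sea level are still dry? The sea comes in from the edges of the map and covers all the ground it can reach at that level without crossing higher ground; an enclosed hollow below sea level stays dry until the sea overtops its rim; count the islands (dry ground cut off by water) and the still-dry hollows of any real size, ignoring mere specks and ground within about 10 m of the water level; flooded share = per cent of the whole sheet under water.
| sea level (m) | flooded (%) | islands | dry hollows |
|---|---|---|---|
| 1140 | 45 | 0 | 0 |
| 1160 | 60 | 0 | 0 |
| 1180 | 73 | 0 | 0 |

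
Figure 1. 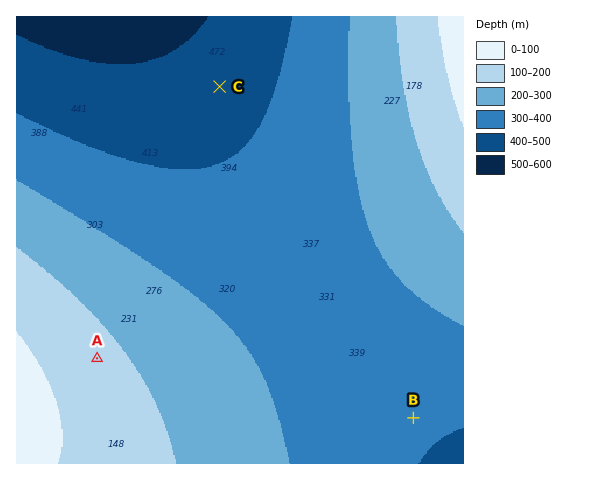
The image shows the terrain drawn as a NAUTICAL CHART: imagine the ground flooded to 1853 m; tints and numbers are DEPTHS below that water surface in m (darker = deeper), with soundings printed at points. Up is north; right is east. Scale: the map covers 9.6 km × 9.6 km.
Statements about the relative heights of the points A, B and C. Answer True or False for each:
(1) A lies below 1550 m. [False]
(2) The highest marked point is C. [False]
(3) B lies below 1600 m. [True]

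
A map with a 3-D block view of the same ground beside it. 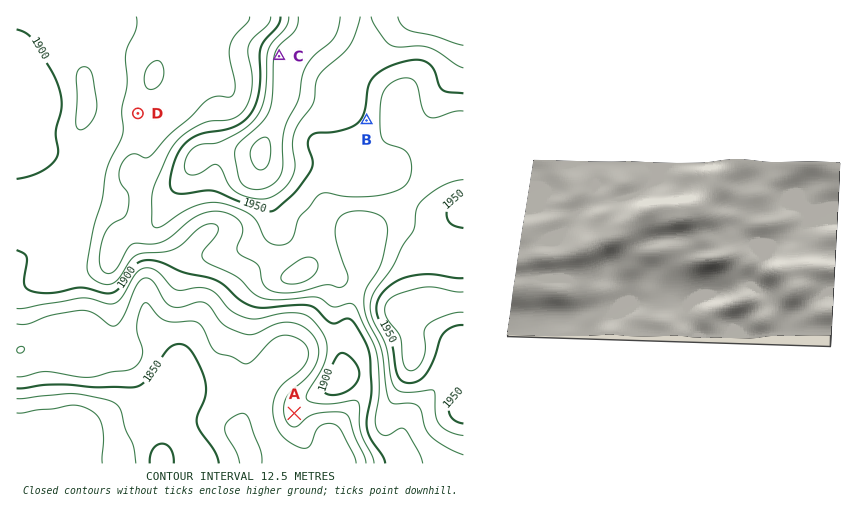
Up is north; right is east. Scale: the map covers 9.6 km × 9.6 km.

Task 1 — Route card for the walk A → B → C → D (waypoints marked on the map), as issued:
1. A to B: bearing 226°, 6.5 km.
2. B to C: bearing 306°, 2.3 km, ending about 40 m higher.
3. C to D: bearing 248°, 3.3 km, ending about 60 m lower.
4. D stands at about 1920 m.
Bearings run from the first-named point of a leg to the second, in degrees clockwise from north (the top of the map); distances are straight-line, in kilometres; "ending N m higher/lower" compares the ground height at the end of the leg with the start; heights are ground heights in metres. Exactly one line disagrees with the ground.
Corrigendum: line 1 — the bearing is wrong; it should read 14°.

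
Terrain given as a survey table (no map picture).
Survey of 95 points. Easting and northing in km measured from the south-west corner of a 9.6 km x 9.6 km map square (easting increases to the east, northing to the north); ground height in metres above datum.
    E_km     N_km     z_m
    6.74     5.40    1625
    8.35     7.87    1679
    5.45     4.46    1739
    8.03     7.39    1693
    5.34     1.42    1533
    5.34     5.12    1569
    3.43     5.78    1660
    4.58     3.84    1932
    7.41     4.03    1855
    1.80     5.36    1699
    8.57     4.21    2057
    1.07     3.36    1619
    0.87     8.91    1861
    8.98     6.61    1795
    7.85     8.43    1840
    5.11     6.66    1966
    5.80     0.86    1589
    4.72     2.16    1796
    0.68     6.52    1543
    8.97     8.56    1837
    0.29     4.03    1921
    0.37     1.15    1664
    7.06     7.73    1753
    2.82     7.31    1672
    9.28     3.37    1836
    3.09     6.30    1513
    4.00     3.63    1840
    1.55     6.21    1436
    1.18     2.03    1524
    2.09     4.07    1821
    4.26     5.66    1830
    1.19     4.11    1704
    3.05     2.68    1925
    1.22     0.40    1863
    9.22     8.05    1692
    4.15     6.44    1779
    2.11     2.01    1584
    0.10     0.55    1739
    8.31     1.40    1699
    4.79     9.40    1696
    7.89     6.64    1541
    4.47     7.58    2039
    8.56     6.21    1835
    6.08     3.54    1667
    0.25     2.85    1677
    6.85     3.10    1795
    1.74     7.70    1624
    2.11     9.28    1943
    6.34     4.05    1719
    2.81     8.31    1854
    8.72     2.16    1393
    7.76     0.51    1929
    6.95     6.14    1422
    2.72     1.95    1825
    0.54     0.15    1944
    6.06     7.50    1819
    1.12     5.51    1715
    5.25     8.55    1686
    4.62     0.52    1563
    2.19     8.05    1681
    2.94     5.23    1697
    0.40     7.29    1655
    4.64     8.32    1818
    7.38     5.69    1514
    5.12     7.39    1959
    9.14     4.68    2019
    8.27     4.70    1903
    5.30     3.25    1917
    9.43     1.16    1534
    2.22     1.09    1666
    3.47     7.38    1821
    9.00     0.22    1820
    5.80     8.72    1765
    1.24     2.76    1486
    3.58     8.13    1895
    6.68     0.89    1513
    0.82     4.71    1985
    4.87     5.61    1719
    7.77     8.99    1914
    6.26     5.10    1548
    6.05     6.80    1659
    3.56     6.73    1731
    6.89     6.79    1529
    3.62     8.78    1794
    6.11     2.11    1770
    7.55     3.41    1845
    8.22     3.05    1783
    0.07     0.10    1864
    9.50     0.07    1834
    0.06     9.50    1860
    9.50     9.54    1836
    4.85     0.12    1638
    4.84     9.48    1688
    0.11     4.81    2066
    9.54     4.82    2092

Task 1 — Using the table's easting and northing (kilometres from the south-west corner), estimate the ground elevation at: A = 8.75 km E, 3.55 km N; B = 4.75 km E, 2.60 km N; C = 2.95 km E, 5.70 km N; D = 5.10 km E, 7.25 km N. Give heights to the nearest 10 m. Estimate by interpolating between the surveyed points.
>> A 1980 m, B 1830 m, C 1590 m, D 1990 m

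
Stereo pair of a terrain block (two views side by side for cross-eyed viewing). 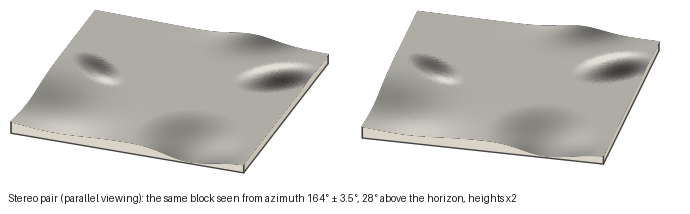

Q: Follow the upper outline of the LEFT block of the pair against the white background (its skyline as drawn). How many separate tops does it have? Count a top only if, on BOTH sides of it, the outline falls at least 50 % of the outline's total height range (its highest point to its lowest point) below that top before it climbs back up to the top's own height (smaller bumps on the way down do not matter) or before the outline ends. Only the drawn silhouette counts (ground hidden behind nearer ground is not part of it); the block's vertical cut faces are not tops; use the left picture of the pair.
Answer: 0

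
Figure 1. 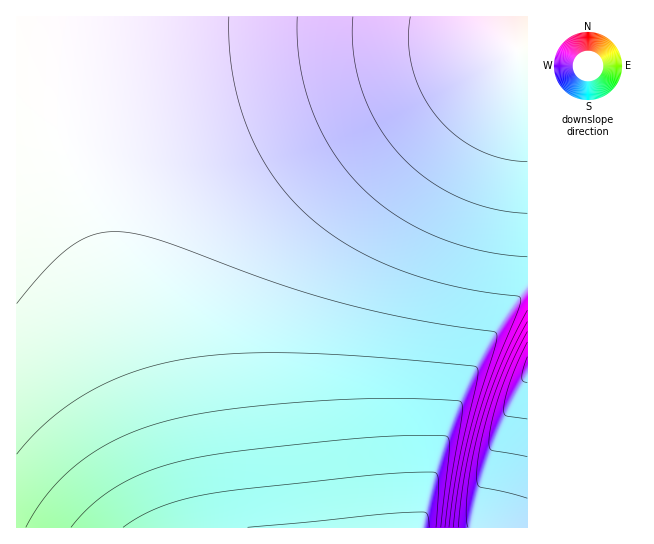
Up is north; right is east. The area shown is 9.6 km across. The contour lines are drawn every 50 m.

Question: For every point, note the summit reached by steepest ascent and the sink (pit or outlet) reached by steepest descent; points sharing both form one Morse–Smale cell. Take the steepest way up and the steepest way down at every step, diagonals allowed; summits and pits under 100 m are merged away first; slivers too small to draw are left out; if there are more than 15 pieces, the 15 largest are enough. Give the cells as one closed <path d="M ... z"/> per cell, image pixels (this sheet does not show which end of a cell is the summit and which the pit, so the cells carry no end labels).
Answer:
<path d="M527 16l-488 1 8 66 20 82 77 221 42 142 235-1 6-29 12-43 26-69 30-55 20-29 10-10 3-1z"/><path d="M38 16l-22 1 0 510 169 1-5-22-36-120-77-221-20-82z"/><path d="M527 292l-2 0-10 10-20 29-30 55-26 69-16 60-1 13 106-1z"/>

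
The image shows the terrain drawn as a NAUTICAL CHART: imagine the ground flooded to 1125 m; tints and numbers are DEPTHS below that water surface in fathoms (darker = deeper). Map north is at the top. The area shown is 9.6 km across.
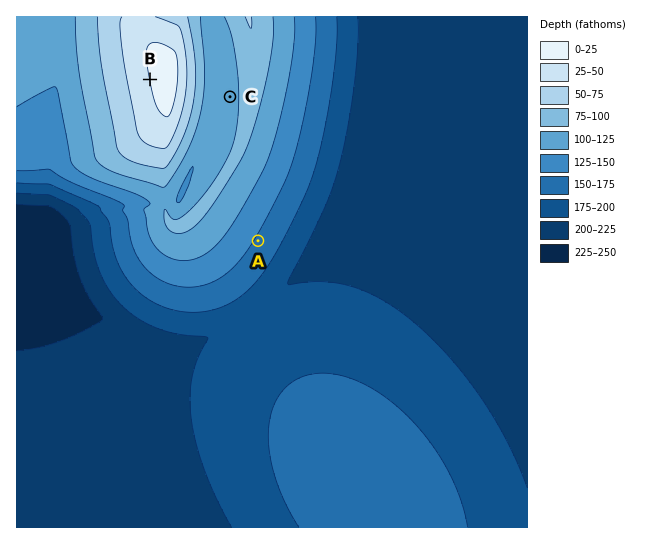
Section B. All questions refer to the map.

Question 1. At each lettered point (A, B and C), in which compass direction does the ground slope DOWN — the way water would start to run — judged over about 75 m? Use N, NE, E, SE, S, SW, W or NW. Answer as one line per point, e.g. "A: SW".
A: SE
B: W
C: W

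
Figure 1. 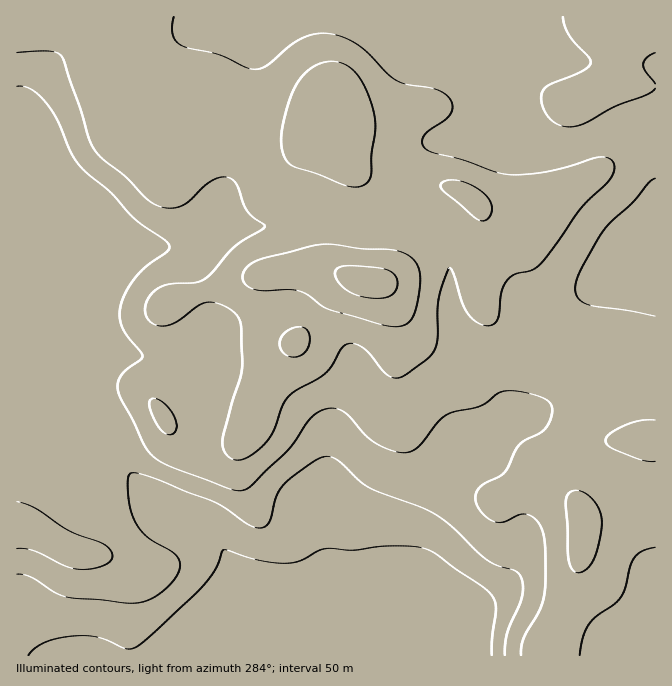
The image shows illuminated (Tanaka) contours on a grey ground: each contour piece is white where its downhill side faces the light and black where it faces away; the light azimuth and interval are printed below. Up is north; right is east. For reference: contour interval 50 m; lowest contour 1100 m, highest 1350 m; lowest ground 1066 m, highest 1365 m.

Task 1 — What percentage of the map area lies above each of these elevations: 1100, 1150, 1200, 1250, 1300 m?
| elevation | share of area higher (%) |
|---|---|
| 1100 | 92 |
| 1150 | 84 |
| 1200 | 63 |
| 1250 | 30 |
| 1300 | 5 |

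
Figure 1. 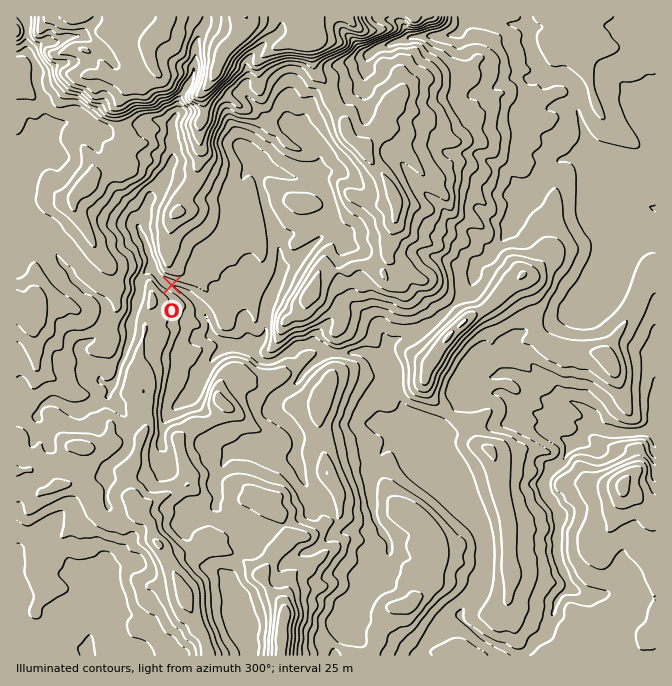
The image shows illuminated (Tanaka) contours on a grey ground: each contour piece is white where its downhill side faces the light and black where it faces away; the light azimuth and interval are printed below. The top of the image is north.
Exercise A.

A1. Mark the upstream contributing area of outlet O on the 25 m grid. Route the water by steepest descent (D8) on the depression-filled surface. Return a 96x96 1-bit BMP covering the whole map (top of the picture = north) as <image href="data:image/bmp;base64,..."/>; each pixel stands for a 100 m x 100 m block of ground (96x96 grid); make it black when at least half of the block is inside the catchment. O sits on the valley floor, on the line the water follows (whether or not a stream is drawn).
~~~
<image width="96" height="96" href="data:image/bmp;base64,Qk2+BAAAAAAAAD4AAAAoAAAAYAAAAGAAAAABAAEAAAAAAIAEAAATCwAAEwsAAAIAAAAAAAAA////AAAAAAAAAAAAAAAAAAAAAAAAAAAAAAAAAAAAAAAAAAAAAAAAAAAAAAAAAAAAAAAAAAAAAAAAAAAAAAAAAAAAAAAAAAAAAAAAAAAAAAAAAAAAAAAAAAAAAAAAAAAAAAAAAAAAAAAAAAAAAAAAAAAAAAAAAAAAAAAAAAAAAAAAAAAAAAAAAAAAAAAAAAAAAAAAAAAAAAAAAAAAAAAAAAAAAAAAAAAAAAAAAAAAAAAAAAAAAAAAAAAAAAAAAAAAAAAAAAAAAAAAAAAAAAAAAAAAAAAAAAAAAAAAAAAAAAAAAAAAAAAAAAAAAAAAAAAAAAAAAAAAAAAAB4AAAAAAAAAAAAAAD8AAAAAAAAAAAAAAH8AAAAAAAAAAAAAAH8AAAAAAAAAAAAAAP4AAAAAAAAAAAAAMf4AAAAAAAAAAAAAf/4AAAAAAAAAAAAAf/4AAAAAAAAAAAAD//8AAAAAAAAAAAAD//8AAAAAAAAAAAAD//8AAAAAAAAAAAAD//8AAAAAAAAAAAAD//+AAAAAAAAAAAAD//+AAAAAAAAAAAAD///AAAAAAAAAAAAD//+AAAAAAAAAAAAD//+AAAAAAAAAAAAD//+AAAAAAAAAAAAD//+AAAAAAAAAAAAD//+AAAAAAAAAAAAD//8AAAAAAAAAAAAD//8AAAAAAAAAAAAD//8AAAAAAAAAAAAD//8AAAAAAAAAAAAD//8AAAAAAAAAAAAD//8AAAAAAAAAAAAD//+AAAAAAAAAAAAD//+AAAAAAAAAAAAD//+AAAAAAAAAAAAD//+AAAAAAAAAAAAD///AAAAAAAAAAAAD///AAAAAAAAAAAAD///AAAAAAAAAAAAD///gAAAAAAAAAAAD///wAAAAAAAAAAAD///4AAAAAAAAAAAD///8AAAAAAAAAAAD///8AAAAAAAAAAAD///4AAAAAAAAAAAD///4AAAAAAAAAAAD///4AAAAAAAAAAAD///4AAAAAAAAAAAD///4AAAAAAAAAAAD///4AAAAAAAAAAAD///4AAAAAAAAAAAD///4AAAAAAAAAAAD///8AAAAAAAAAAAD///+AAAAAAAAAAAD///+AAAAAAAAAAAD///+AAAAAAAAAAAD////AAAAAAAAAAAD////gAAAAAAAAAAD////gAAAAAAAAAAD////gAAAAAAAAAAD////wAAAAAAAAAAD////wAAAAAAAAAAD////wAAAAAAAAAAD////wAAAAAAAAAAD////wAAAAAAAAAAD////wAAAAAAAAAAD////wAAAAAAAAAAD////wAAAAAAAAAAD////wAAAAAAAAAAD////wAAAAAAAAAAD////wAAAAAAAAAAD////4AAAAAAAAAAD////4AAAAAAAAAAD////8AAAAAAAAAAD////8AAAAAAAAAAD////+AAAAAAAAAAD////+AAAAAAAAAAD/////AAAAAAAAAAD/////gAAAAAAAAAD/////wAAAAAAAAAD/////wAAAAAAAAAD/////4AAAAAAAAAA="/>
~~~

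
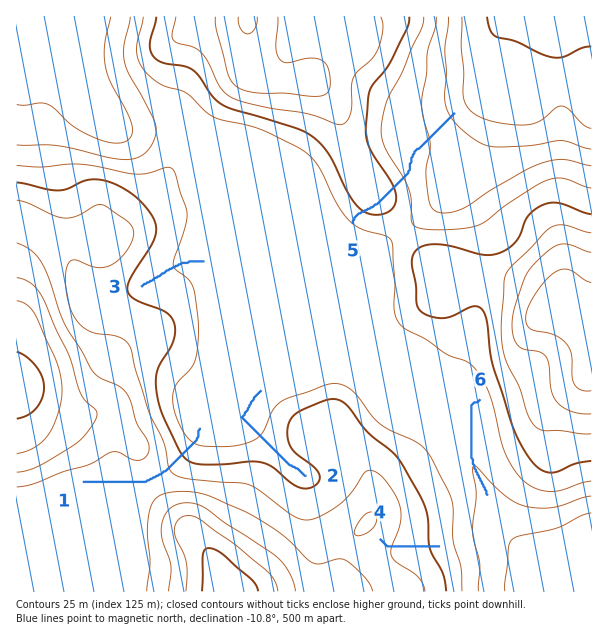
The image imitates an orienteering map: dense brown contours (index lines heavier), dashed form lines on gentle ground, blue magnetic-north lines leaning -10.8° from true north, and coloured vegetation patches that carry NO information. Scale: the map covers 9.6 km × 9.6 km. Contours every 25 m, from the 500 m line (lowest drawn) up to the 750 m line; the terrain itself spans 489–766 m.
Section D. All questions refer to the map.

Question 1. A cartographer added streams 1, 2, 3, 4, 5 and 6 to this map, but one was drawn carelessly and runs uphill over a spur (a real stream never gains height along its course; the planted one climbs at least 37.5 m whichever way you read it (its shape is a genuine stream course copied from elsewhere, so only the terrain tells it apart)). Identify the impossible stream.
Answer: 5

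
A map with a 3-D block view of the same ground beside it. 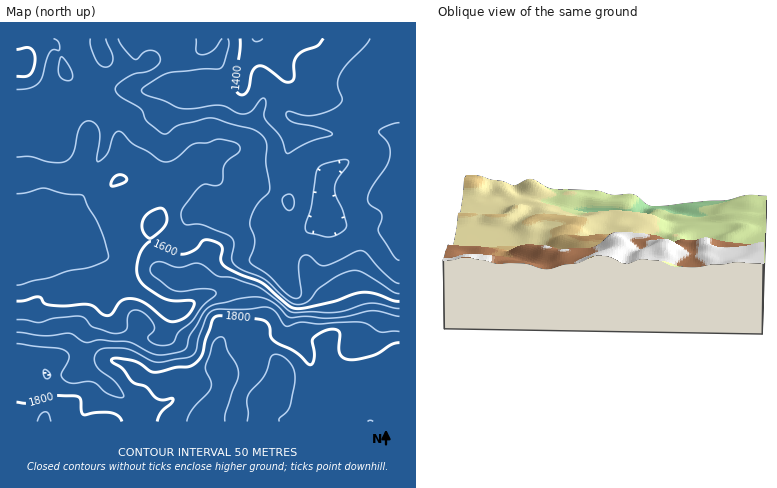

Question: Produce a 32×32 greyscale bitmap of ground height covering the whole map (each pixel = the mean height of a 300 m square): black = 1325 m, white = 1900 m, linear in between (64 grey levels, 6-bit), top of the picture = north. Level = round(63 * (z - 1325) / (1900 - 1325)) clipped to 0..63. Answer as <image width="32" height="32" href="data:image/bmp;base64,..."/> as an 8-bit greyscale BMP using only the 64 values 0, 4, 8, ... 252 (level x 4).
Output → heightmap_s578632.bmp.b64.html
<image width="32" height="32" href="data:image/bmp;base64,Qk02CAAAAAAAADYEAAAoAAAAIAAAACAAAAABAAgAAAAAAAAEAAATCwAAEwsAAAABAAAAAAAAAAAAAAEBAQACAgIAAwMDAAQEBAAFBQUABgYGAAcHBwAICAgACQkJAAoKCgALCwsADAwMAA0NDQAODg4ADw8PABAQEAAREREAEhISABMTEwAUFBQAFRUVABYWFgAXFxcAGBgYABkZGQAaGhoAGxsbABwcHAAdHR0AHh4eAB8fHwAgICAAISEhACIiIgAjIyMAJCQkACUlJQAmJiYAJycnACgoKAApKSkAKioqACsrKwAsLCwALS0tAC4uLgAvLy8AMDAwADExMQAyMjIAMzMzADQ0NAA1NTUANjY2ADc3NwA4ODgAOTk5ADo6OgA7OzsAPDw8AD09PQA+Pj4APz8/AEBAQABBQUEAQkJCAENDQwBEREQARUVFAEZGRgBHR0cASEhIAElJSQBKSkoAS0tLAExMTABNTU0ATk5OAE9PTwBQUFAAUVFRAFJSUgBTU1MAVFRUAFVVVQBWVlYAV1dXAFhYWABZWVkAWlpaAFtbWwBcXFwAXV1dAF5eXgBfX18AYGBgAGFhYQBiYmIAY2NjAGRkZABlZWUAZmZmAGdnZwBoaGgAaWlpAGpqagBra2sAbGxsAG1tbQBubm4Ab29vAHBwcABxcXEAcnJyAHNzcwB0dHQAdXV1AHZ2dgB3d3cAeHh4AHl5eQB6enoAe3t7AHx8fAB9fX0Afn5+AH9/fwCAgIAAgYGBAIKCggCDg4MAhISEAIWFhQCGhoYAh4eHAIiIiACJiYkAioqKAIuLiwCMjIwAjY2NAI6OjgCPj48AkJCQAJGRkQCSkpIAk5OTAJSUlACVlZUAlpaWAJeXlwCYmJgAmZmZAJqamgCbm5sAnJycAJ2dnQCenp4An5+fAKCgoAChoaEAoqKiAKOjowCkpKQApaWlAKampgCnp6cAqKioAKmpqQCqqqoAq6urAKysrACtra0Arq6uAK+vrwCwsLAAsbGxALKysgCzs7MAtLS0ALW1tQC2trYAt7e3ALi4uAC5ubkAurq6ALu7uwC8vLwAvb29AL6+vgC/v78AwMDAAMHBwQDCwsIAw8PDAMTExADFxcUAxsbGAMfHxwDIyMgAycnJAMrKygDLy8sAzMzMAM3NzQDOzs4Az8/PANDQ0ADR0dEA0tLSANPT0wDU1NQA1dXVANbW1gDX19cA2NjYANnZ2QDa2toA29vbANzc3ADd3d0A3t7eAN/f3wDg4OAA4eHhAOLi4gDj4+MA5OTkAOXl5QDm5uYA5+fnAOjo6ADp6ekA6urqAOvr6wDs7OwA7e3tAO7u7gDv7+8A8PDwAPHx8QDy8vIA8/PzAPT09AD19fUA9vb2APf39wD4+PgA+fn5APr6+gD7+/sA/Pz8AP39/QD+/v4A////ANjg6ODc0NTU0MTEzNTY6PT05Nzo6Ojk2NTU3Nzg5OTk0NTc3NjQyMjAwMDM0NTc7PTo4Ojs7Ozc1Njg3Nzg4ODMyMTIyMjAvLjAyNTU0NTg7Ozg5PD48ODY3ODc3Nzg4MzEvLy4uLi4wNDU2NjU1Nzs9OTc6PT04NjY4Nzc3NzgxMC8vLiwuMTM1NTIzNDQ4PT45Njc8PDc1Njg3Njc4OTAvLzAuLC4yMzIvKyosLjU7Ozc1Nzo4NTQ2NjMzNDY4Li4tLSwqKiwrKickJCYqMjo5NjY2NTMzNDY2MjExMjQpKCgoKSclJCMlJSMiIygwNzg3NzYzMDMzNDUyMS8vLyQjIyUlJCIgISQmIh4eIis0NjU1NDIsLCwrKywtLS0rICAfHx8gHh0fIiEeHBweJSwuLi4vLCMeHyEhIiUnJiQdHh4dHR0cHBwdHR0gISAhJCYoKSghFhMYGx0eHyAeGxkaGxwdHR0cGhseISQmJiUlJSUjHxYQEhcYGhscGxgVFxgYGBkaGhoaGyAkJSUmJiMhHRgUEQ8TFhUXGBkXFBAXFxcXFxcYGRkbICMiISIiIBwWExIREBIUEhIUFhQQDhcXFxcXFxgZGRseHx4cHR8fHBcUEhIREBEPDxESEQ8NFxcXFxcXGBkaGx0eHBobHRwZFxQSEREPDg4ODg8PDg0XFxcXFxcYGhobHiAeGhkYFxcWExEREQ8NDQ0ODg4ODRcXFxcXGBkbGxsdHx4aFxYWFxcUERESEQ4NDQ4ODg4NGBcXGBgYGx0bGhsdHRsYFxcXGBYTEhMSDg0ODw8ODQ0aGRkaGhoaHR0dHR0eHBoYGBgYFxUSEhEODQ4PEA4NDR0cHB0dGxocHh4dHRwcGhkZGBcXFREPEA4NDQ8QEA4NGxsaGRsbGRocHBwaGRoaGRkZGBcUEA4PDg4ODg8QDw0XFxYWGBsaGRobGRgWGBkZGRkZFxUQDg4ODw8PDxEPDRUVFRUWGxoYGRgXFRQWGBgZGRgWFBANDQ4ODg8PEA4NFRUVFRYZGhgYFxUTEhQVFhYVFBMRDg0NDQ4PEBAPDg0WFhUVFRcXFxcVFBIQEBESEhEPDw4NDg4ODhAREhIRDxcXFhYVFhYWFRQSEA4NDAwNDQsMDg0NDAsLDQ8PEBAPGBcXFxYWFhUTEA4MCgkJCQkKCAkNDAoKCgsNDg8PDw4dGxgYGBYVFRQSEQ4LCgoKCwsICAsKCAkKDA0PEBERECEeGRkYFRcYFhQUExAPDg4ODQgHCAcHCQoLDA4QEhIRIB4ZGBcVGBoWExMUEhAPDg4NCQUGBQYICQoKDA4QERAeHRoZFhUaGRQSEhIREQ8NDQ4KBAMEBQcICAkKDA4PDw="/>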